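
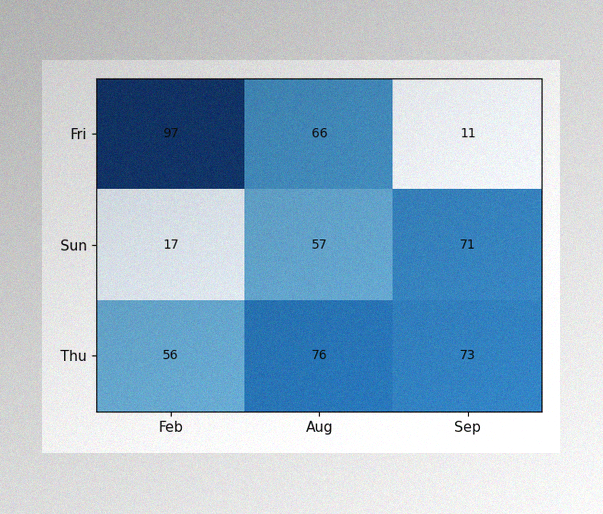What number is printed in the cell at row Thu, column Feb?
56

The image has some photo noise and uneven lighting. The (Thu, Feb) cell reads 56.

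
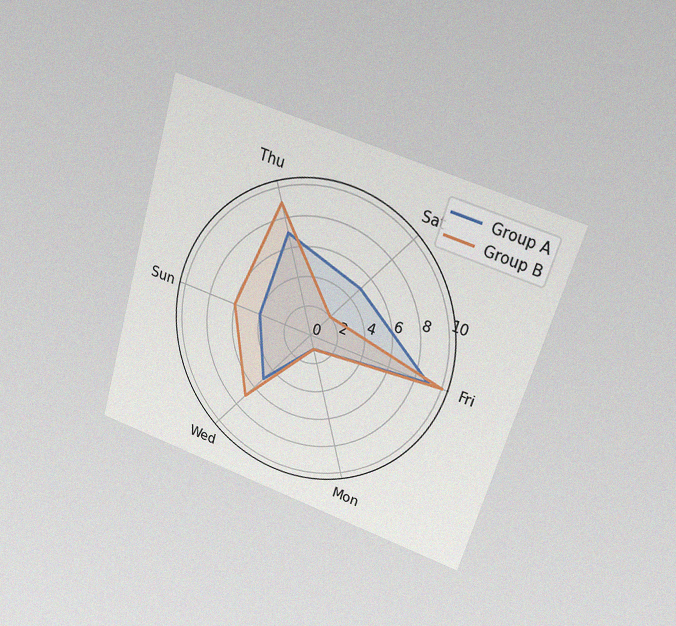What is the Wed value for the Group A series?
The chart is tilted about 17° clockwise and viewed at a slight angle, with some photo noise. On the Wed axis, Group A reaches 5.

5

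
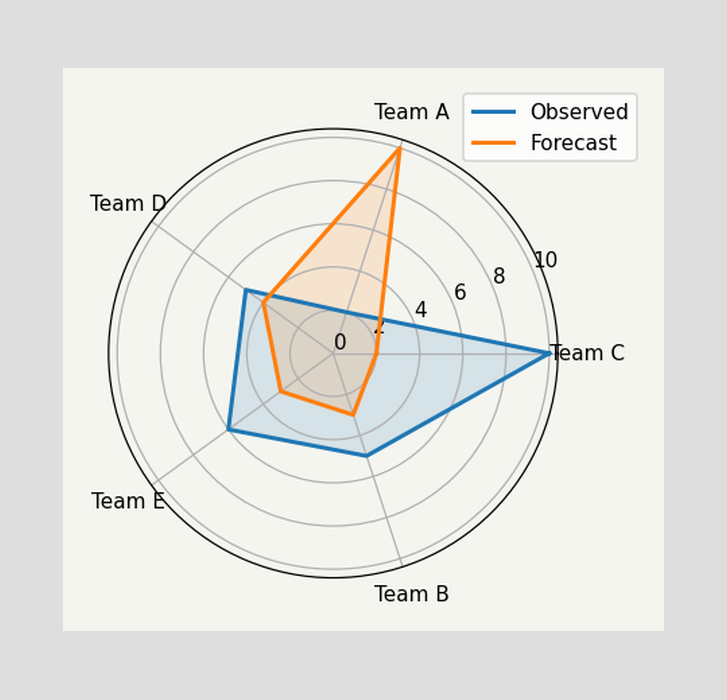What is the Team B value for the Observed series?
On the Team B axis, Observed reaches 5.

5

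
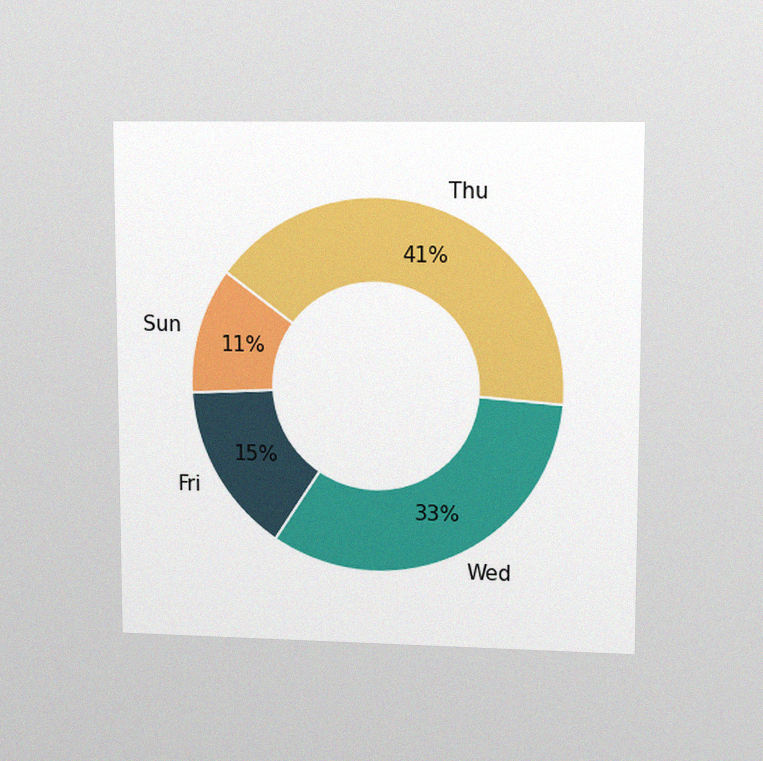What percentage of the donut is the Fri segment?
15%

The chart is viewed at a slight angle, with some photo noise. The Fri segment takes up 15% of the ring.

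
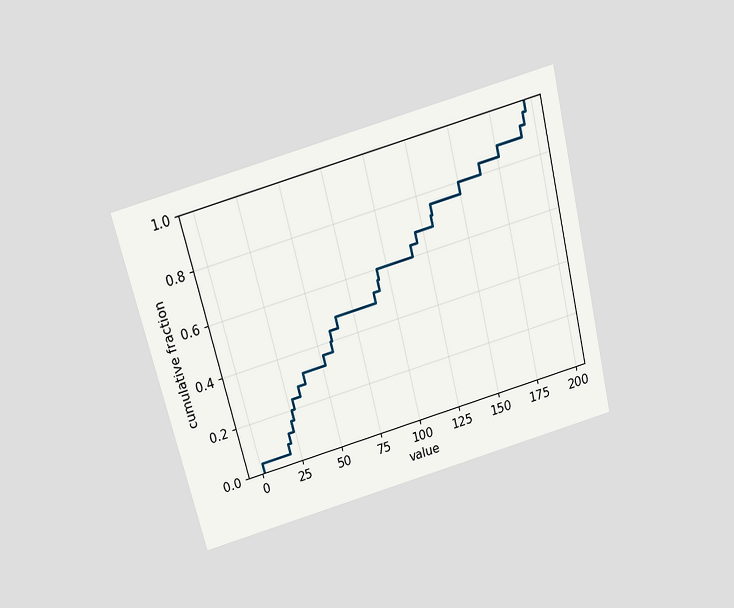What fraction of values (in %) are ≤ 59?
44%

The chart is tilted about 14° counter-clockwise and viewed slightly from above. At x=59 the ECDF step is at 44%.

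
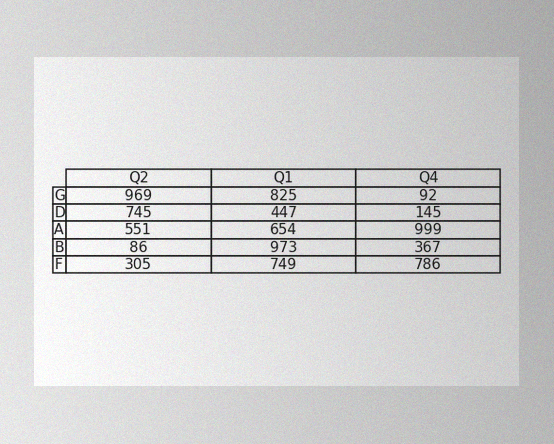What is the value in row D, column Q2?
745

The image has some photo noise and uneven lighting. The (D, Q2) cell reads 745.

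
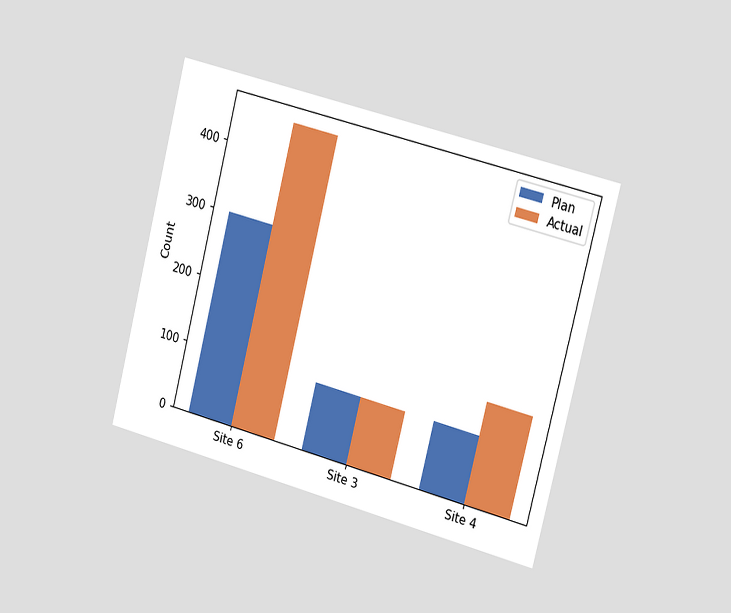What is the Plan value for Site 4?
100

The chart is tilted about 14° clockwise and viewed slightly from the right. The Plan bar at Site 4 reaches 100 on the y-axis.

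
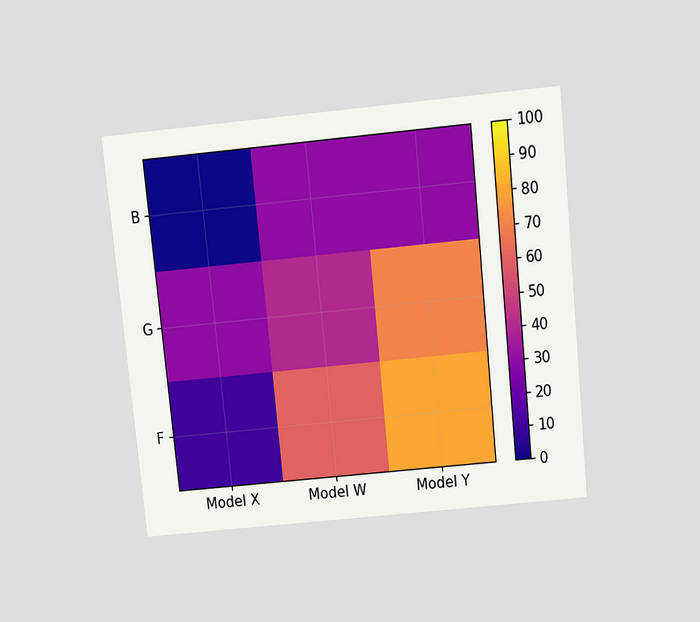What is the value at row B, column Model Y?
30

The chart is tilted about 6° counter-clockwise and viewed slightly from above. Matching cell (B, Model Y) against the colorbar gives 30.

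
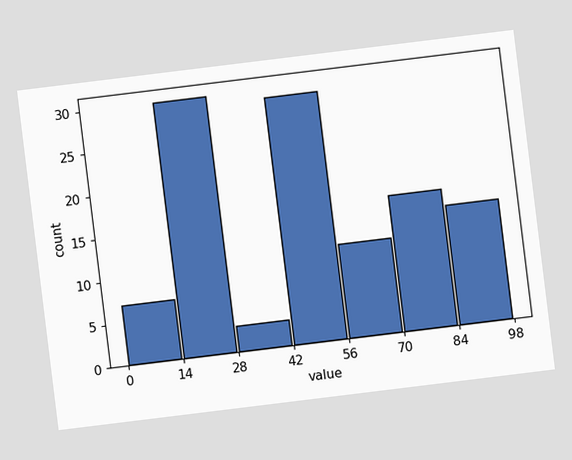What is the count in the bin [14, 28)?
The chart is tilted about 7° counter-clockwise. The [14, 28) bin has height 30.

30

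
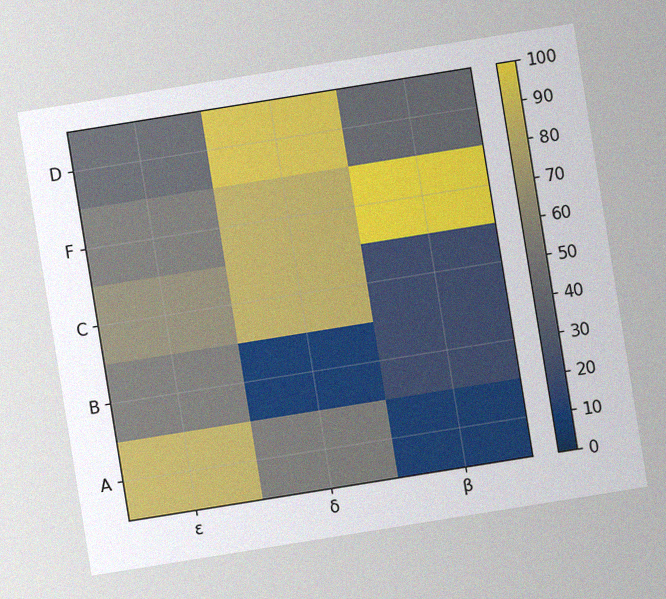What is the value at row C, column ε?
60

The chart is tilted about 9° counter-clockwise, with some photo noise. Matching cell (C, ε) against the colorbar gives 60.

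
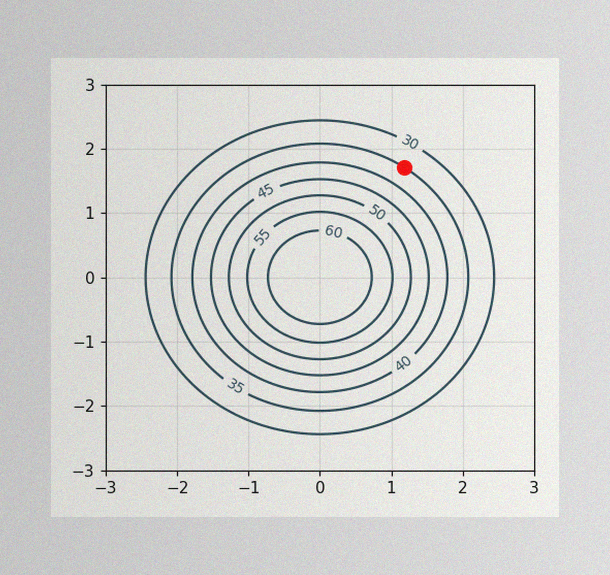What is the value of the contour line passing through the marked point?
The image has some photo noise and uneven lighting. The marked point sits on the contour labelled 35.

35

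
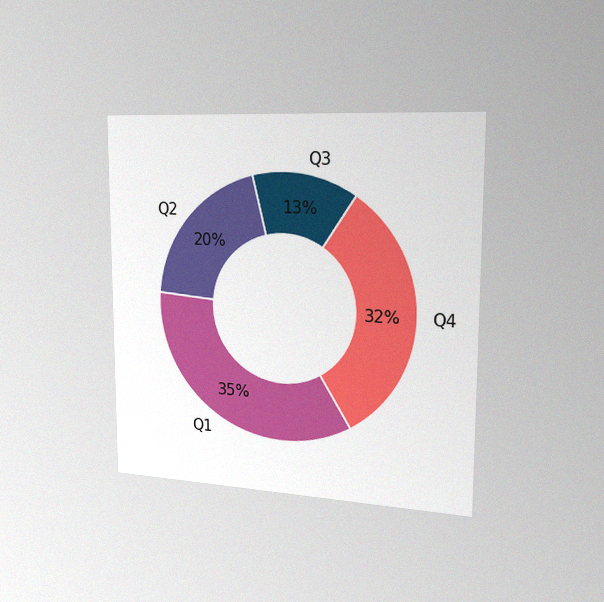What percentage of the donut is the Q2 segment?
The chart is viewed slightly from the right, with some photo noise. The Q2 segment takes up 20% of the ring.

20%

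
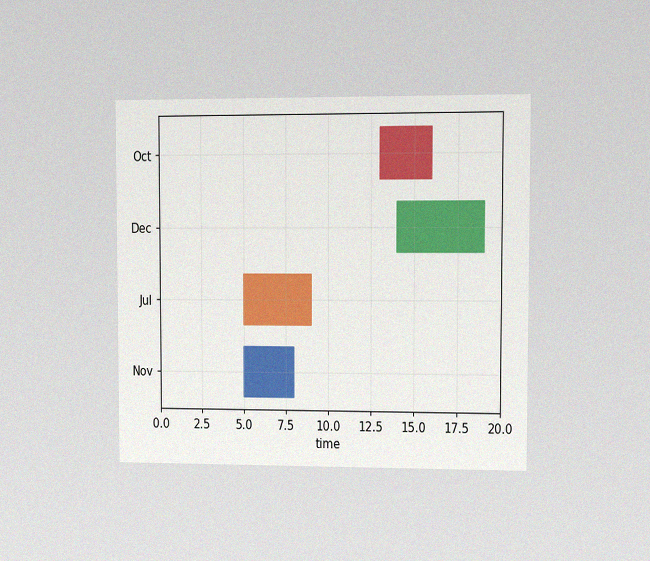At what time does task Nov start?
5

The chart is viewed at a slight angle, with some photo noise. The Nov bar begins at t=5.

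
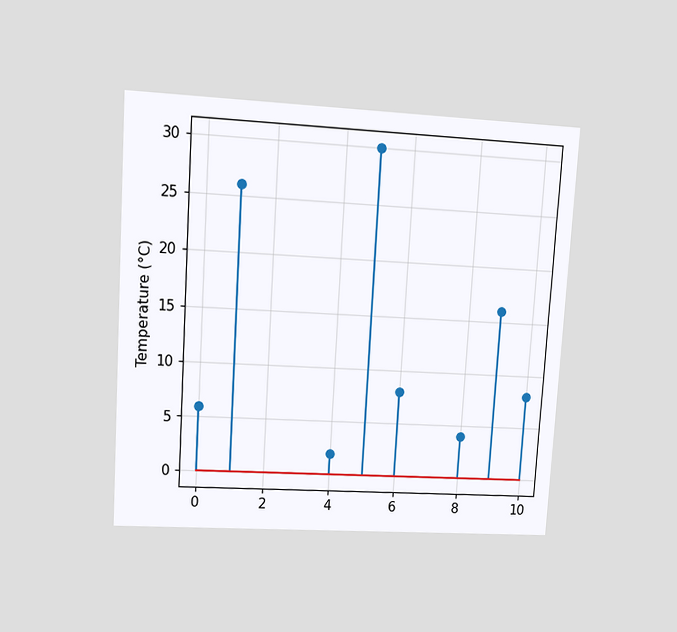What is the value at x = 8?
4°C

The chart is tilted about 3° clockwise and viewed at a slight angle. The stem at x=8 reaches 4°C.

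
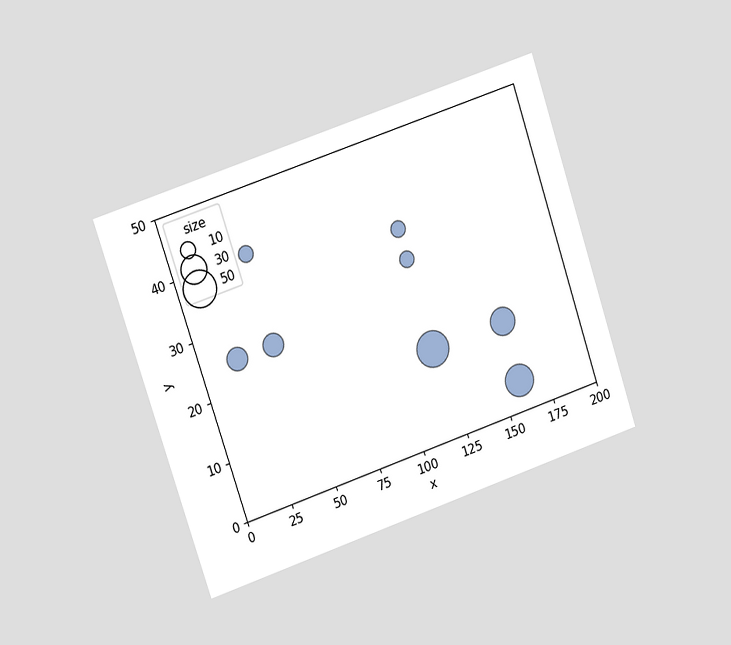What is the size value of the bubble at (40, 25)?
The chart is tilted about 18° counter-clockwise and viewed slightly from the left. Matching the bubble at (40, 25) against the size legend gives 20.

20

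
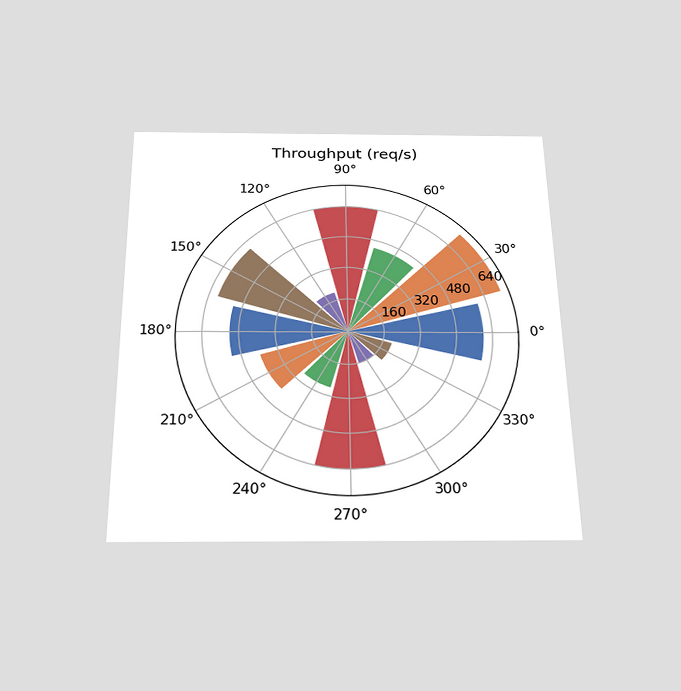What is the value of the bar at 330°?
200req/s

The chart is viewed slightly from below. The bar at 330° reaches 200req/s on the radial axis.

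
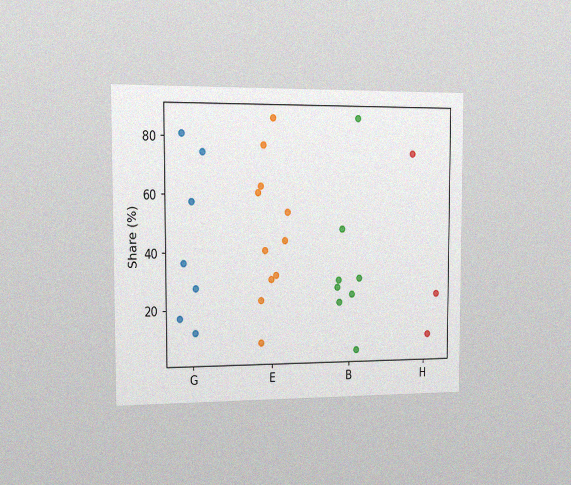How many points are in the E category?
11

The chart is viewed slightly from the left, with some photo noise. Counting the markers in the E column gives 11.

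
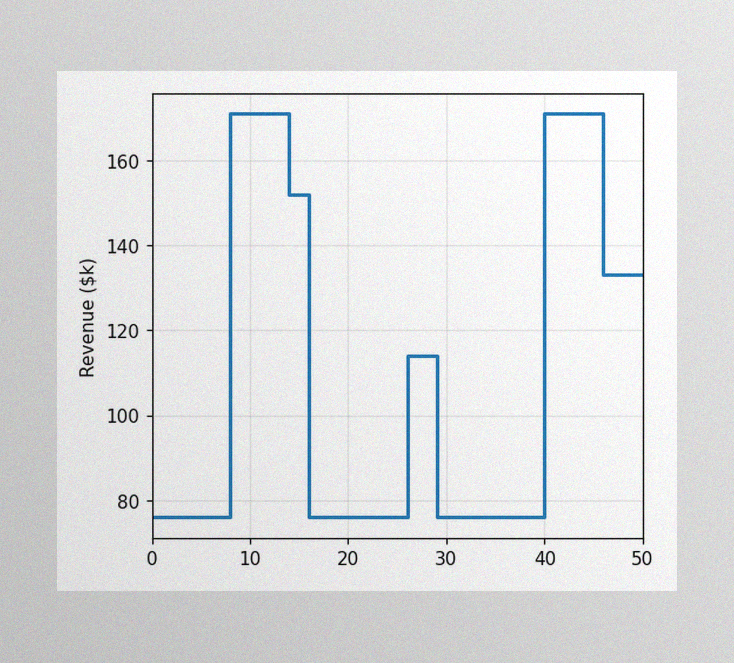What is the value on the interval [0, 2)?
The image has some photo noise and uneven lighting. On [0, 2) the step sits at $76k.

$76k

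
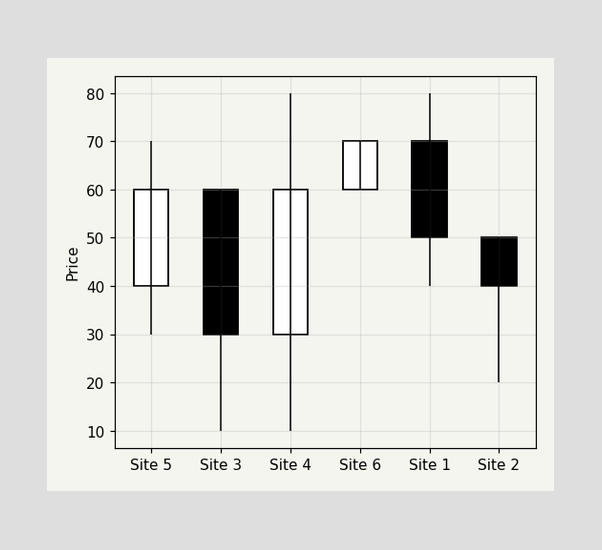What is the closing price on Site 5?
60

The Site 5 candle closes at 60.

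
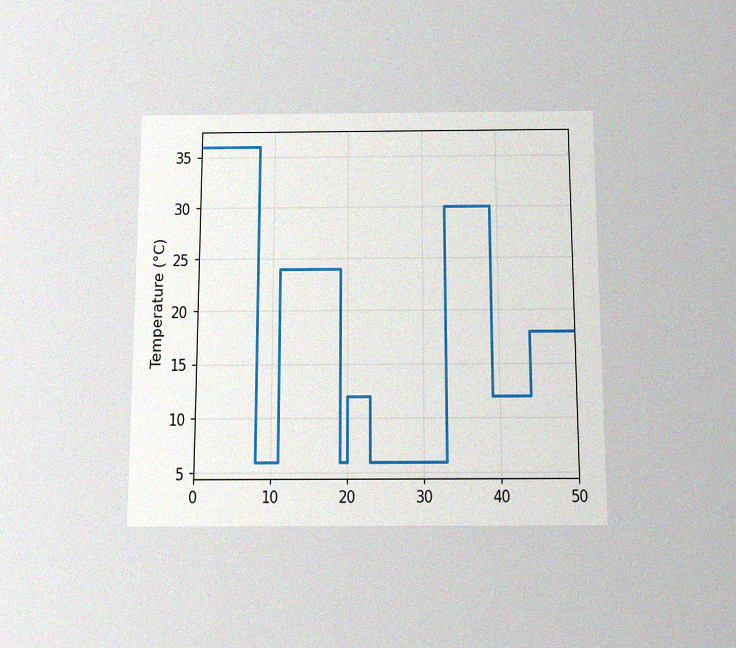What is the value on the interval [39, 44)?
12°C

The chart is viewed slightly from below, with some photo noise. On [39, 44) the step sits at 12°C.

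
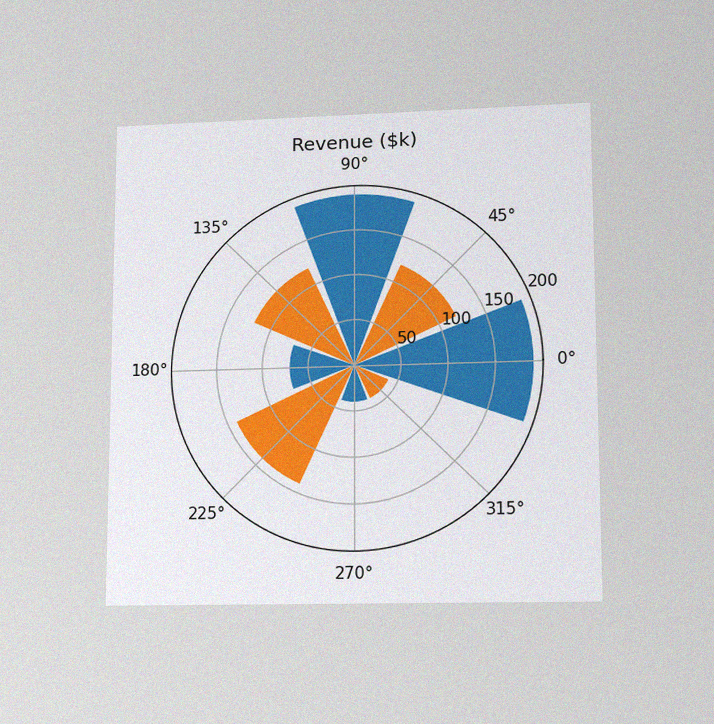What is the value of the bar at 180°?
The chart is viewed at a slight angle, with some photo noise. The bar at 180° reaches $70k on the radial axis.

$70k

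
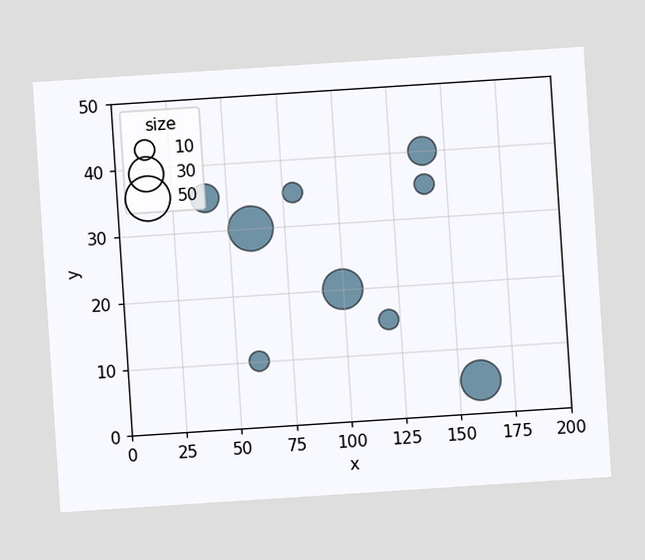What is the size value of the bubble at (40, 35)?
The chart is tilted about 4° counter-clockwise. Matching the bubble at (40, 35) against the size legend gives 20.

20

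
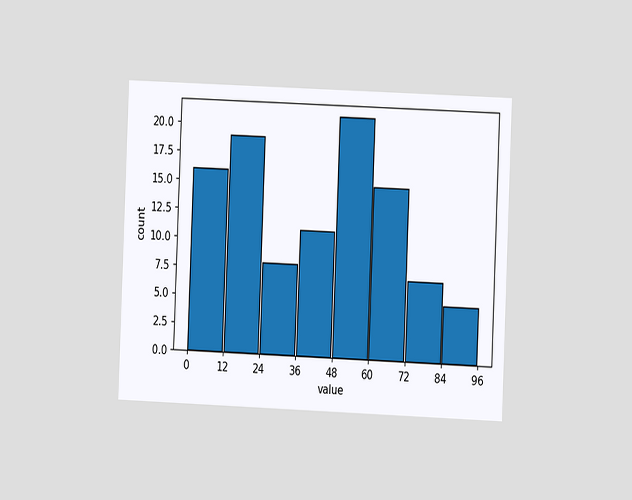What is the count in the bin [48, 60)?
21

The chart is tilted about 2° clockwise and viewed at a slight angle. The [48, 60) bin has height 21.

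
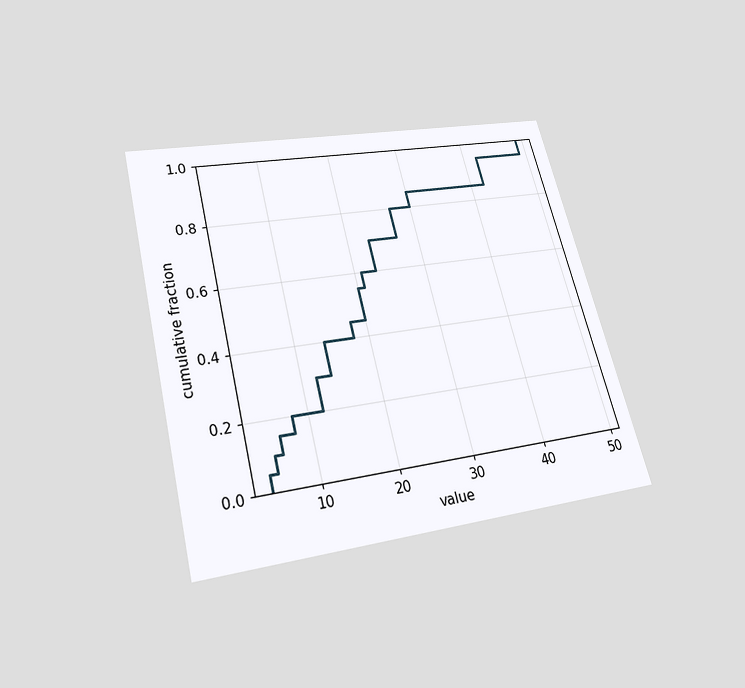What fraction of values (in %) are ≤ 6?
The chart is tilted about 14° counter-clockwise and viewed slightly from below. At x=6 the ECDF step is at 15%.

15%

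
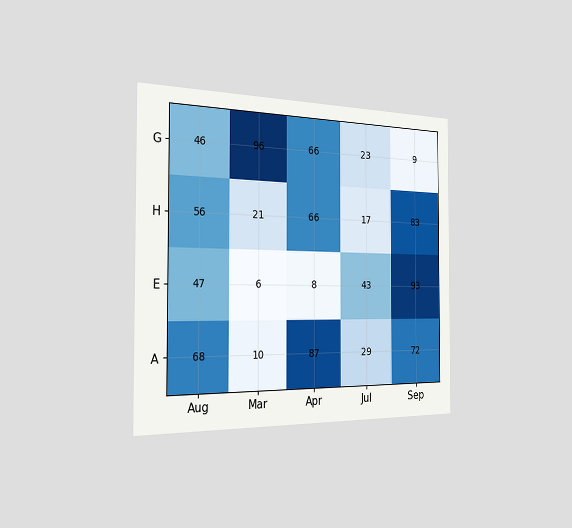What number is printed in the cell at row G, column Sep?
The chart is viewed slightly from the left. The (G, Sep) cell reads 9.

9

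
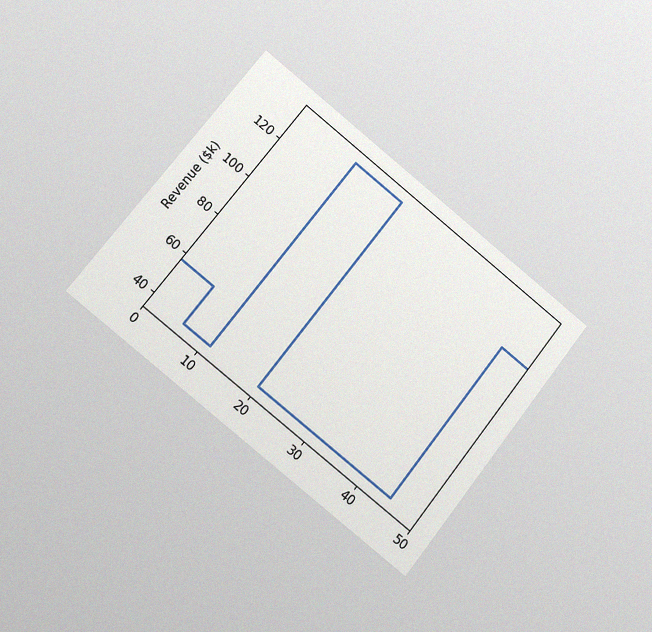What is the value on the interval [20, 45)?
The chart is tilted about 38° clockwise and viewed slightly from the left, with some photo noise. On [20, 45) the step sits at $38k.

$38k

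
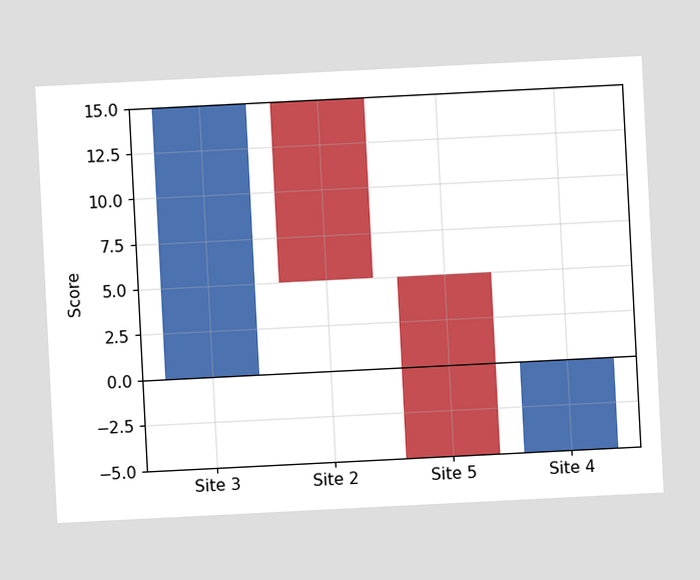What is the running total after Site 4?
0

The chart is tilted about 3° counter-clockwise. After Site 4 the running total reaches 0.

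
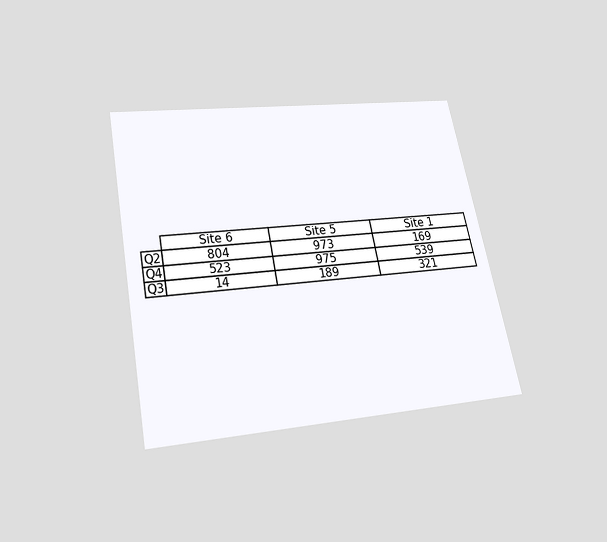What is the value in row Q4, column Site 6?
523

The chart is tilted about 11° counter-clockwise and viewed slightly from below. The (Q4, Site 6) cell reads 523.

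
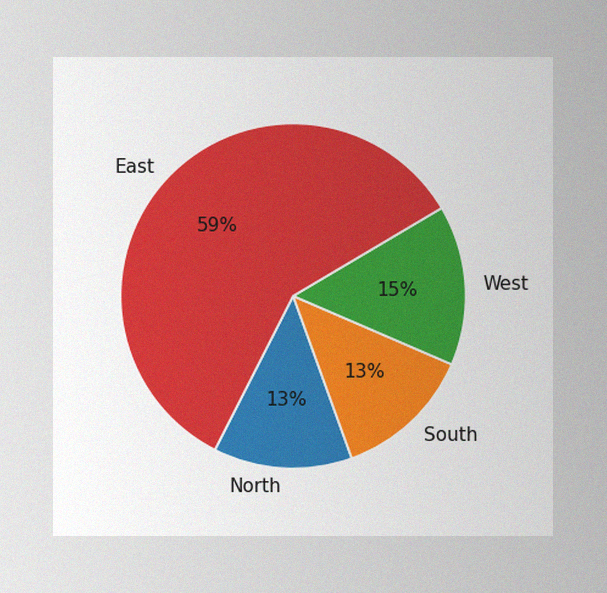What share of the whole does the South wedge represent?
13%

The image has some photo noise and uneven lighting. The South slice takes up 13% of the pie.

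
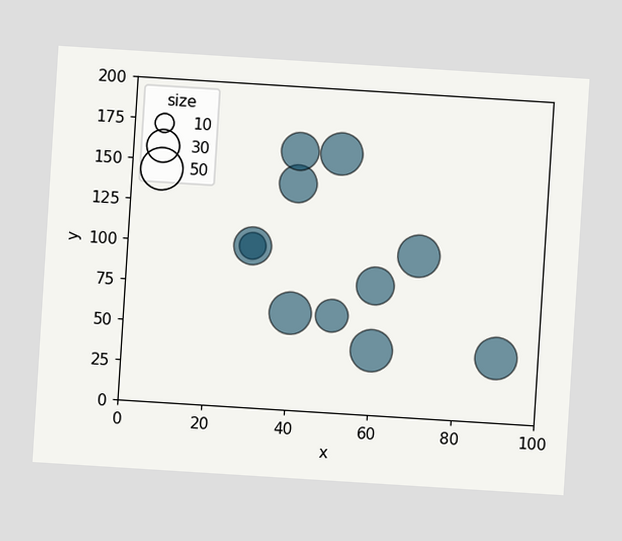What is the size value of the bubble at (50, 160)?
The chart is tilted about 4° clockwise. Matching the bubble at (50, 160) against the size legend gives 50.

50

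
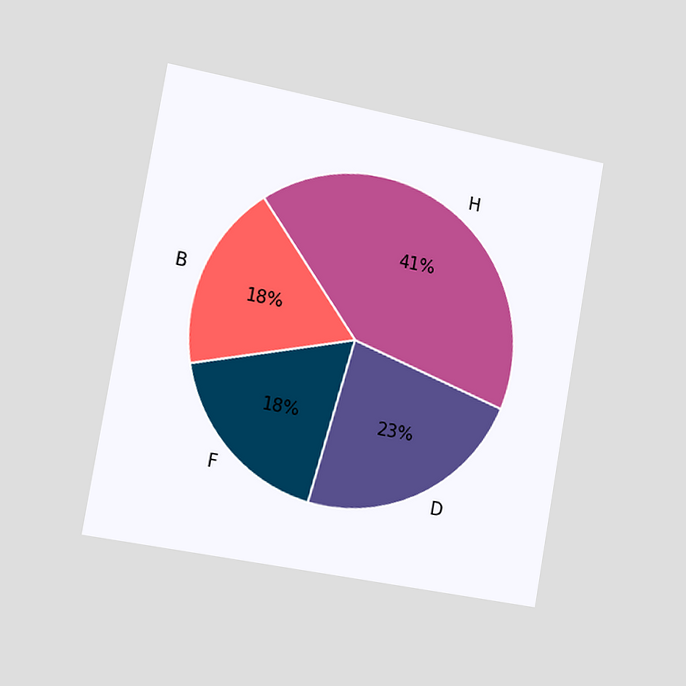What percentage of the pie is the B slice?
18%

The chart is tilted about 10° clockwise and viewed slightly from the left. The B slice takes up 18% of the pie.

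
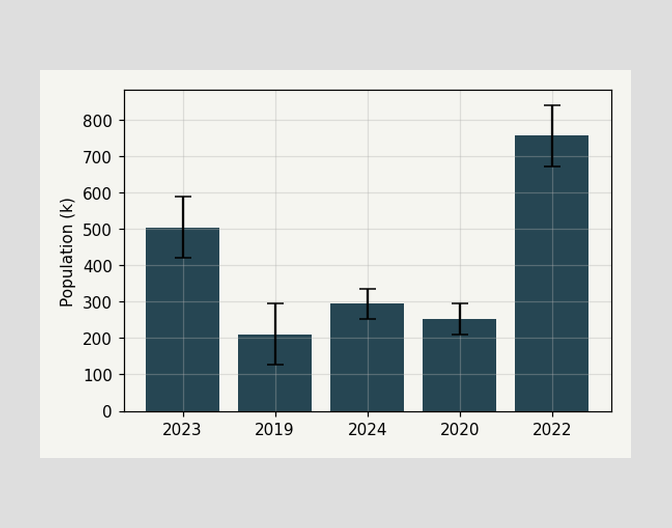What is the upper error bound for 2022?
The 2022 bar's upper whisker reaches 840k.

840k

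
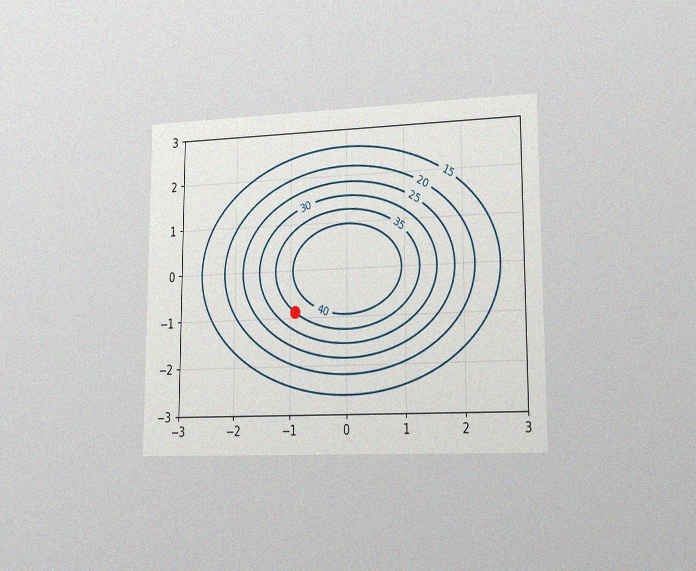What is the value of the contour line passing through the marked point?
35

The chart is viewed slightly from the right, with some photo noise. The marked point sits on the contour labelled 35.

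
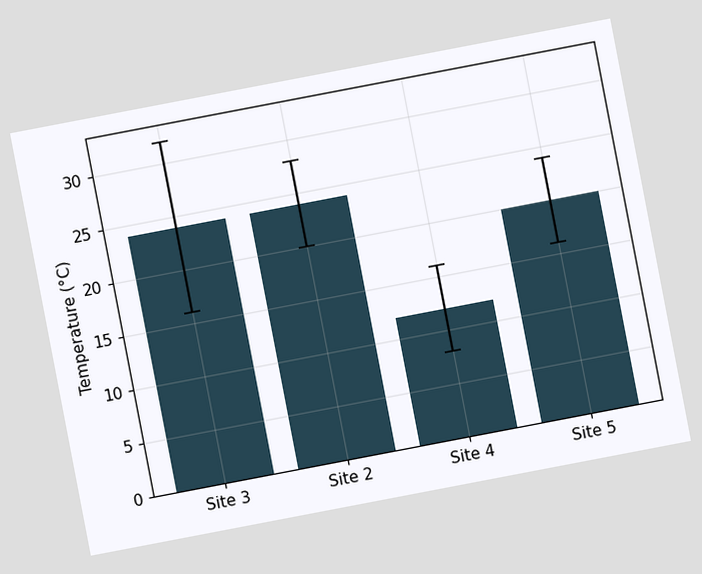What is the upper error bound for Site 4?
The chart is tilted about 11° counter-clockwise. The Site 4 bar's upper whisker reaches 16°C.

16°C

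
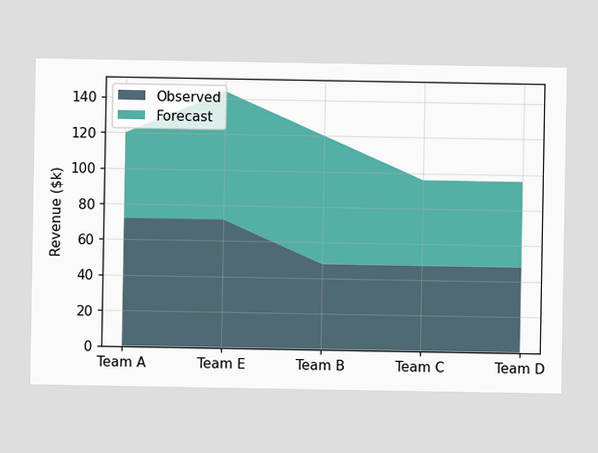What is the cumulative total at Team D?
The stacked total at Team D reaches $96k.

$96k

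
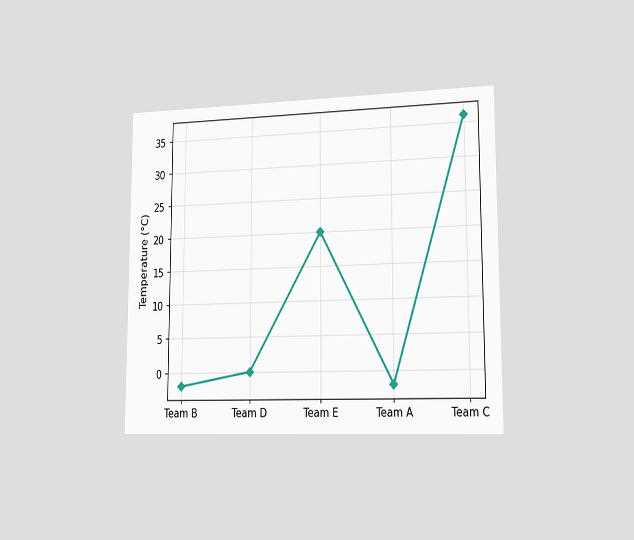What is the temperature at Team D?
0°C

The chart is viewed slightly from the right. At Team D, the line is at 0°C.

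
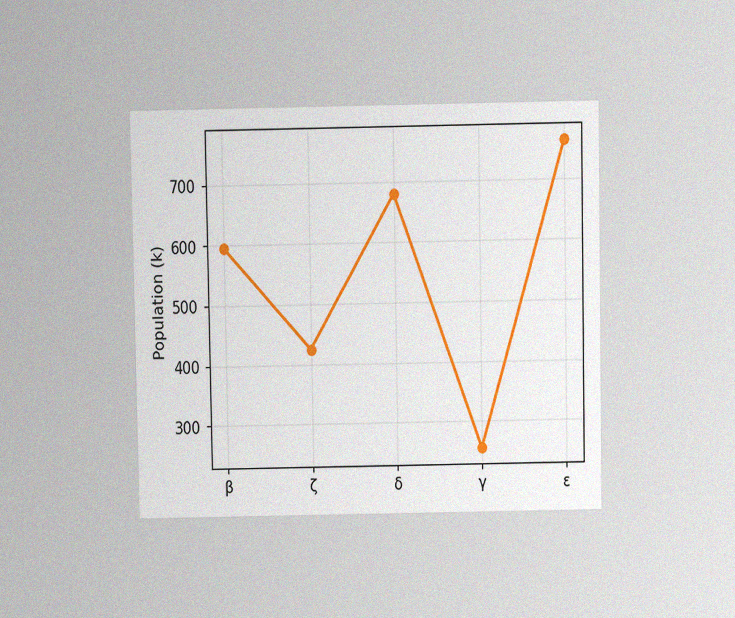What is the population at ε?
The chart is viewed slightly from above, with some photo noise. At ε, the line is at 765k.

765k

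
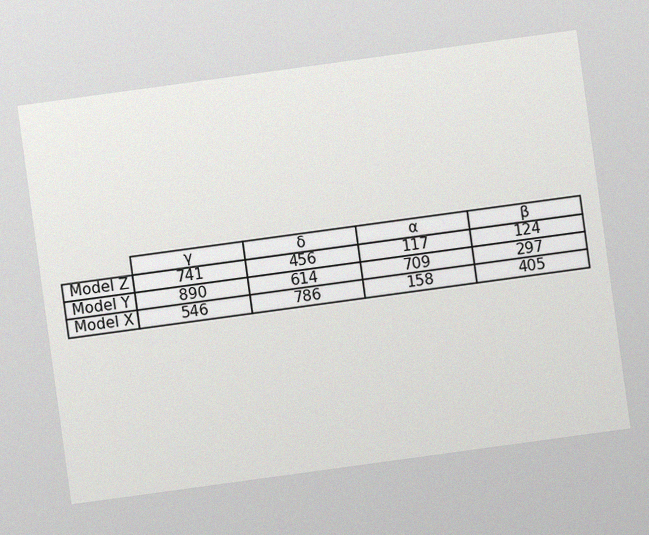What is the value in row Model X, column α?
158

The chart is tilted about 8° counter-clockwise, with some photo noise. The (Model X, α) cell reads 158.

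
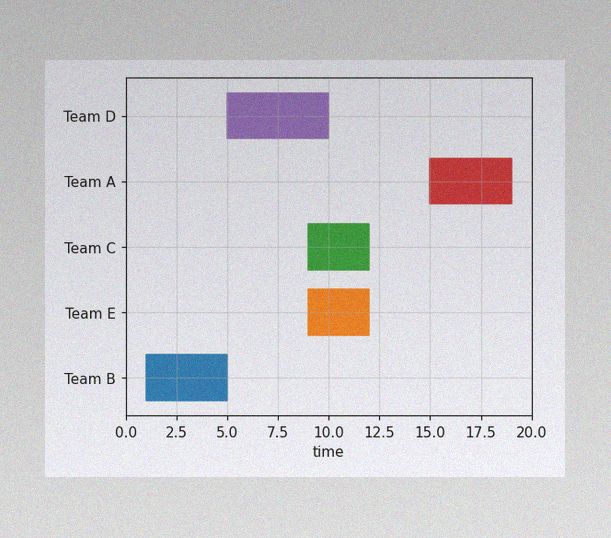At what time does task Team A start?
The image has some photo noise and uneven lighting. The Team A bar begins at t=15.

15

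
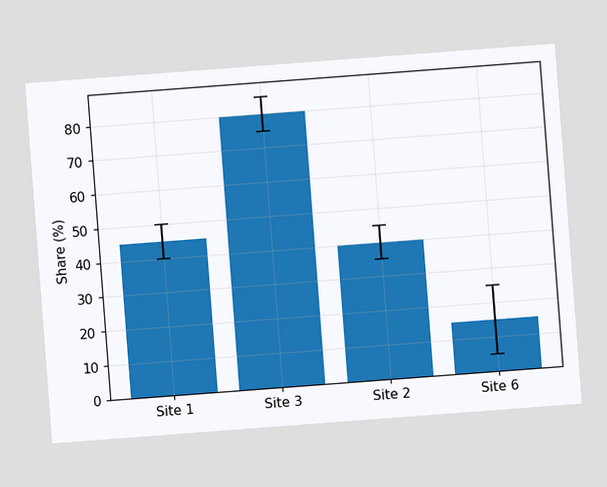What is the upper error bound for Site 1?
The chart is tilted about 4° counter-clockwise. The Site 1 bar's upper whisker reaches 50%.

50%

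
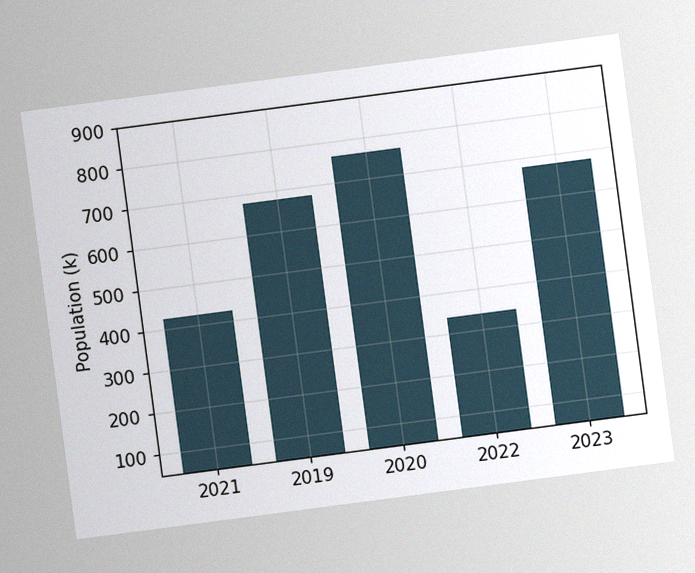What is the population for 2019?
680k

The chart is tilted about 7° counter-clockwise, with some photo noise. Reading along the chart's y-axis, the 2019 bar reaches 680k.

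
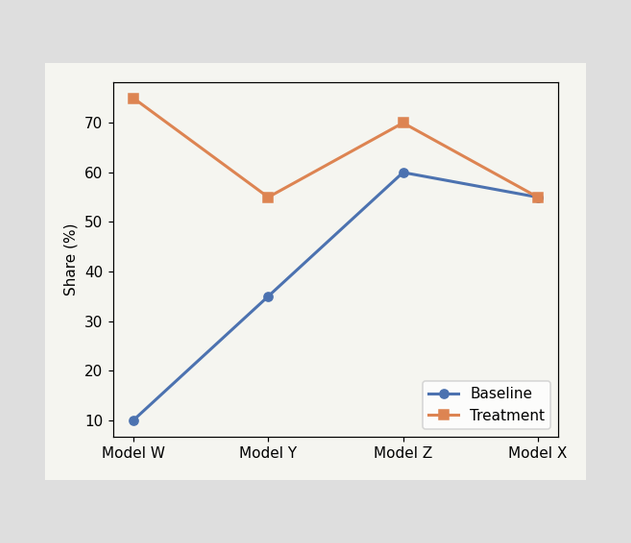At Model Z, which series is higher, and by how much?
Treatment, by 10%

At Model Z, Treatment sits above the other line by 10%.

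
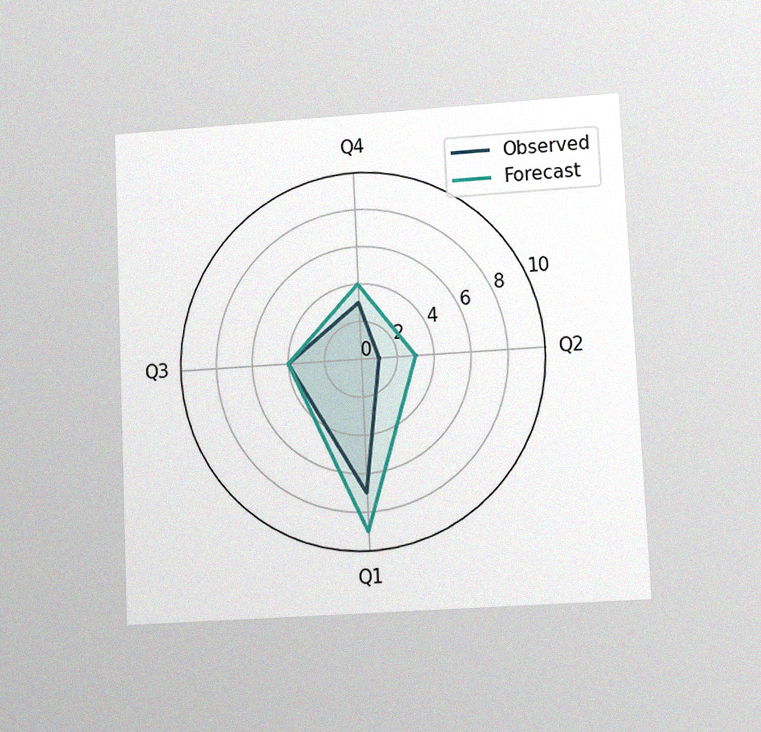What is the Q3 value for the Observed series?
4

The chart is tilted about 3° counter-clockwise and viewed at a slight angle, with some photo noise. On the Q3 axis, Observed reaches 4.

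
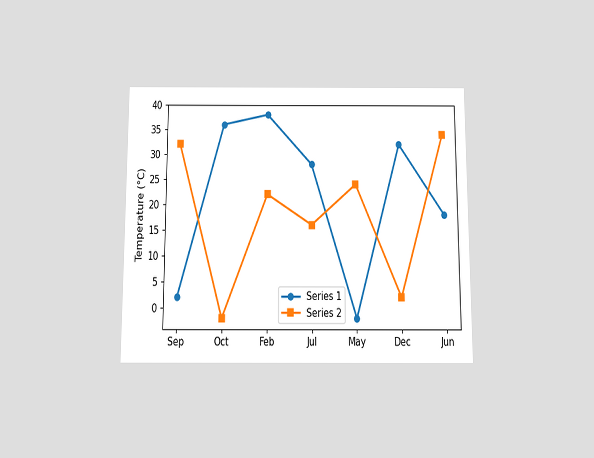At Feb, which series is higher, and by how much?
Series 1, by 16°C

The chart is viewed slightly from below. At Feb, Series 1 sits above the other line by 16°C.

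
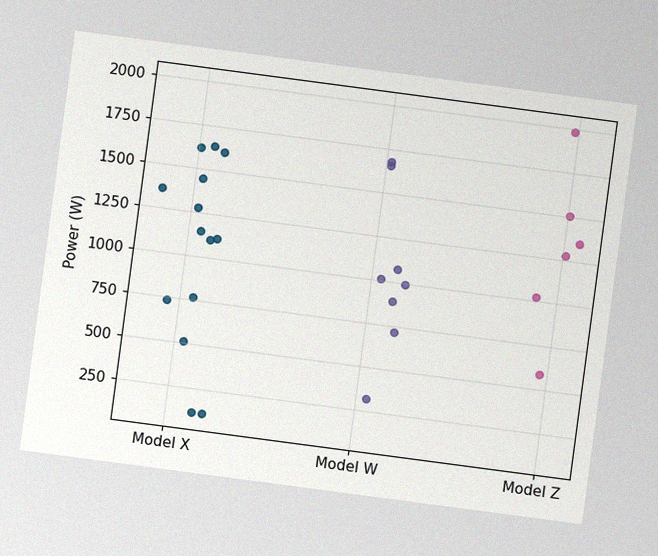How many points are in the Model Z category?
The chart is tilted about 8° clockwise, with some photo noise. Counting the markers in the Model Z column gives 6.

6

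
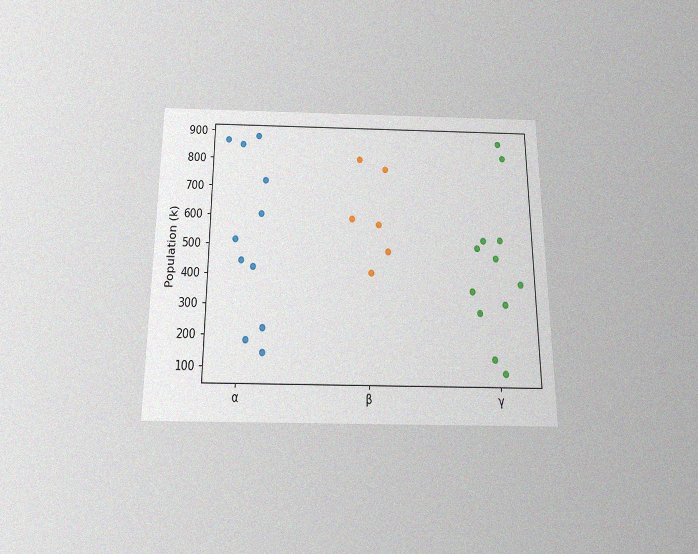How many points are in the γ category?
12

The chart is viewed slightly from below, with some photo noise. Counting the markers in the γ column gives 12.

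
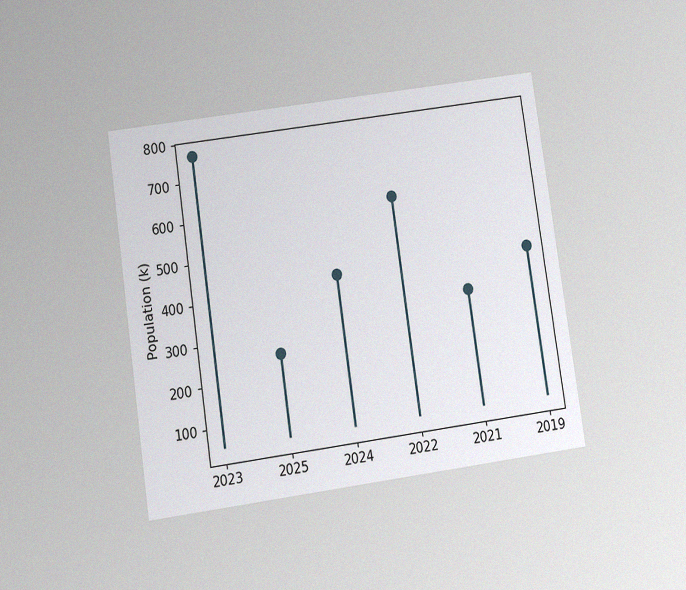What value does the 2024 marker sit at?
425k

The chart is tilted about 8° counter-clockwise and viewed slightly from below, with some photo noise. The 2024 marker sits at 425k.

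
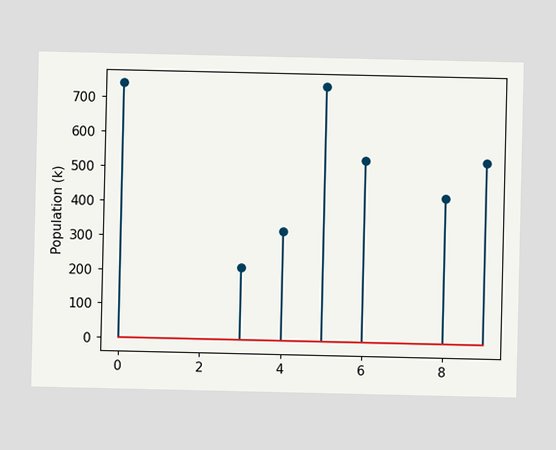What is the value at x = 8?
424k

The stem at x=8 reaches 424k.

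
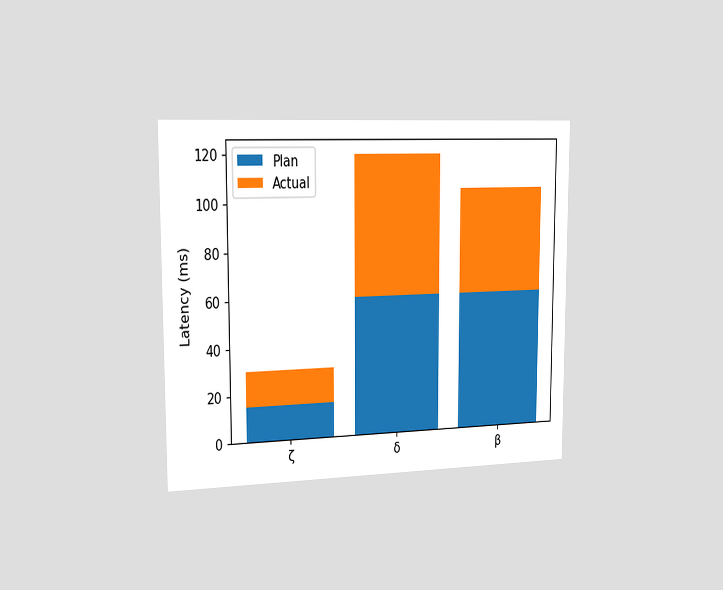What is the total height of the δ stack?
The chart is viewed slightly from the left. The δ stack's top reaches 120ms on the y-axis.

120ms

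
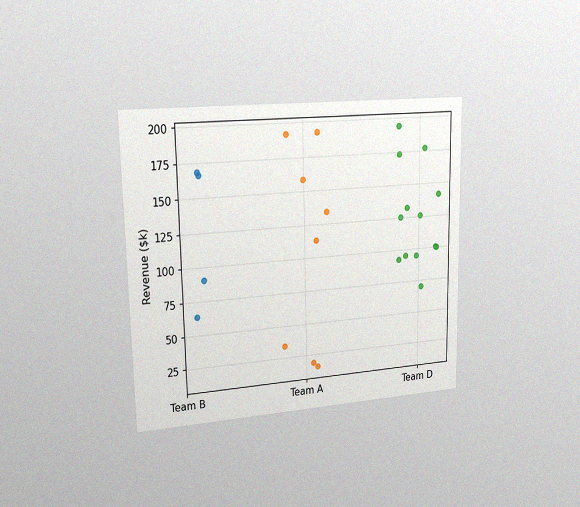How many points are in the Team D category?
13

The chart is viewed slightly from the left, with some photo noise. Counting the markers in the Team D column gives 13.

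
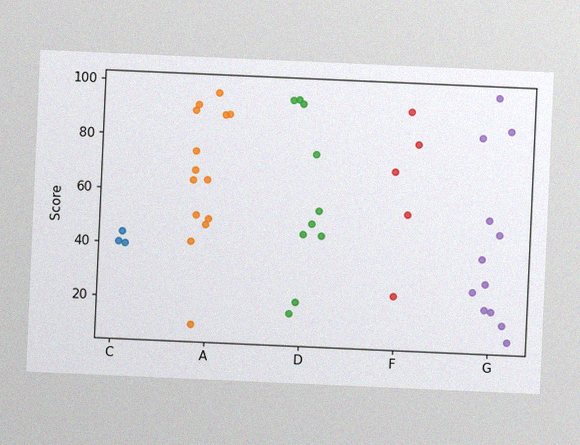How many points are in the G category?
The chart is tilted about 3° clockwise, with some photo noise. Counting the markers in the G column gives 12.

12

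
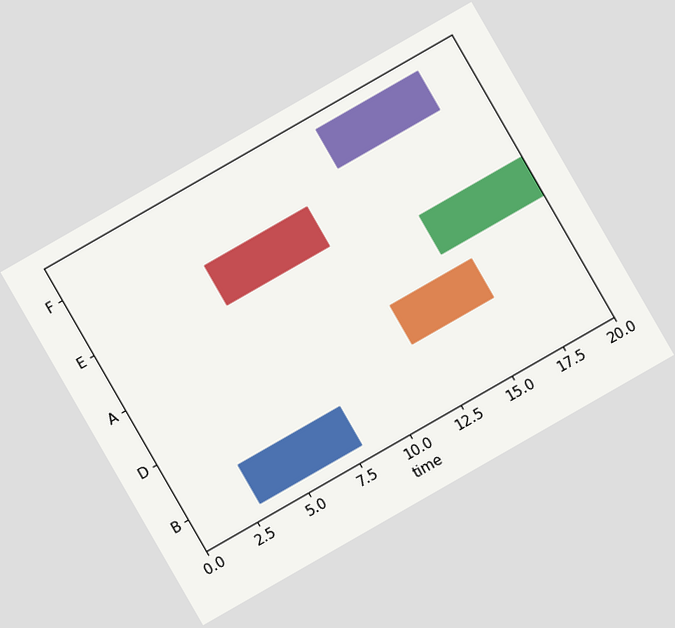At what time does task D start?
12

The chart is tilted about 30° counter-clockwise. The D bar begins at t=12.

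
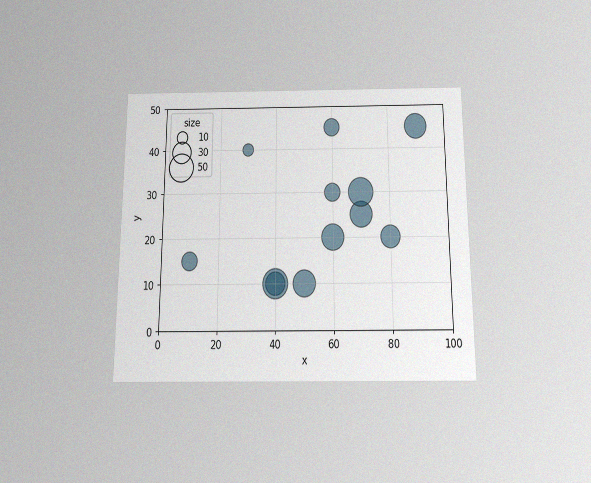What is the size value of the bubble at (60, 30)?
20

The chart is viewed slightly from below, with some photo noise. Matching the bubble at (60, 30) against the size legend gives 20.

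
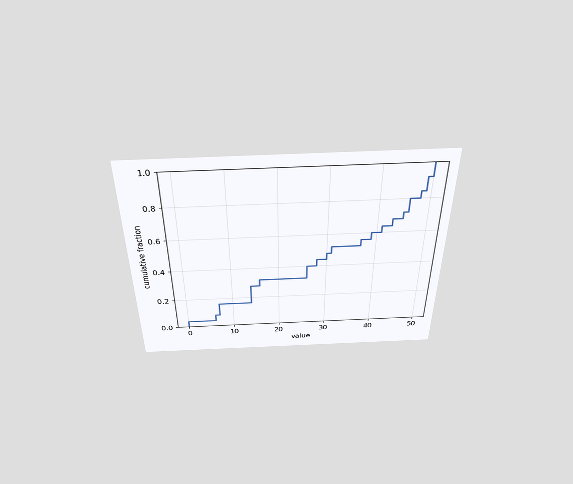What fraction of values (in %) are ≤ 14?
28%

The chart is viewed slightly from above. At x=14 the ECDF step is at 28%.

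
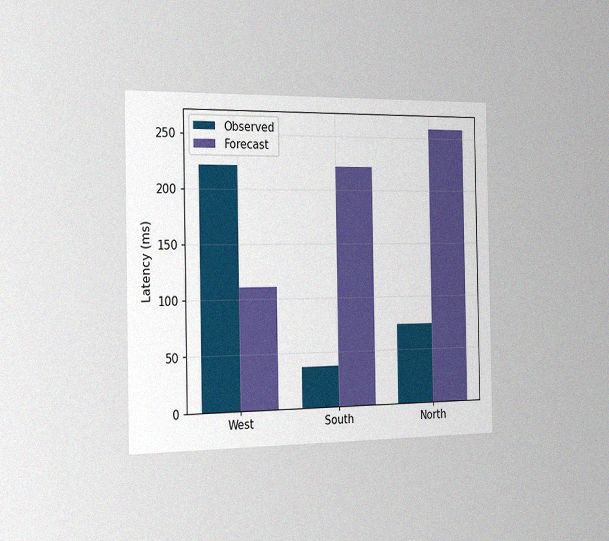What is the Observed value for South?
37ms

The chart is viewed slightly from the left, with some photo noise. The Observed bar at South reaches 37ms on the y-axis.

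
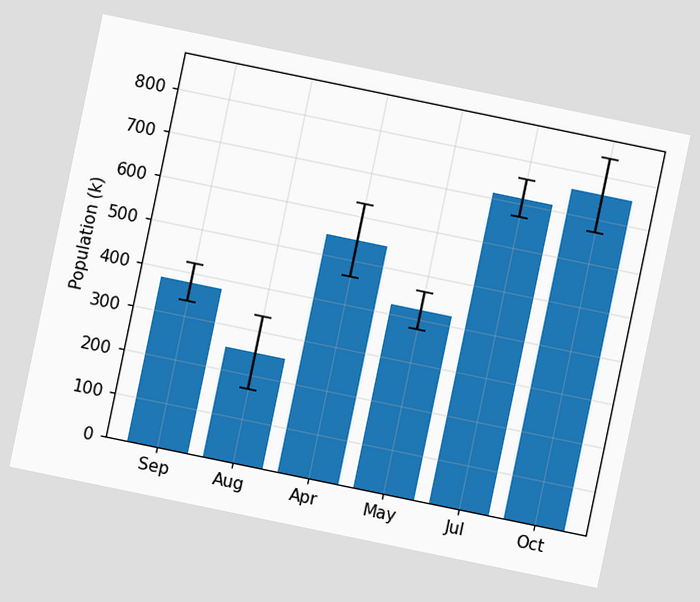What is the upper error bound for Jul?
756k

The chart is tilted about 12° clockwise. The Jul bar's upper whisker reaches 756k.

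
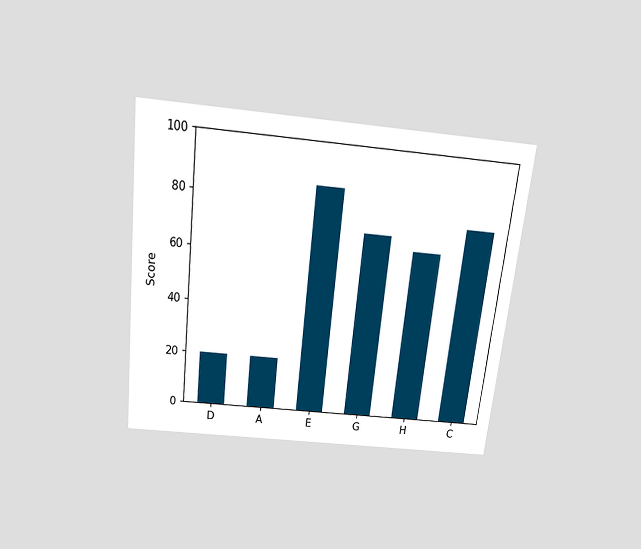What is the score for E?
The chart is tilted about 6° clockwise and viewed slightly from above. Reading along the chart's y-axis, the E bar reaches 85.

85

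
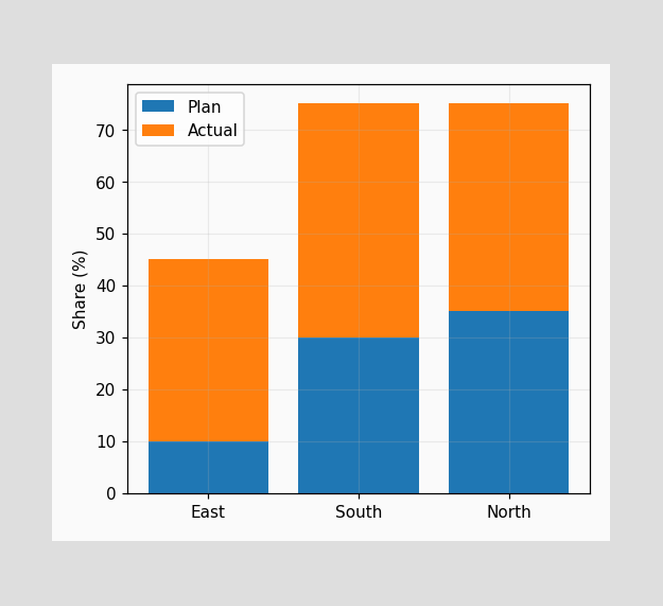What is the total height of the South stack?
The South stack's top reaches 75% on the y-axis.

75%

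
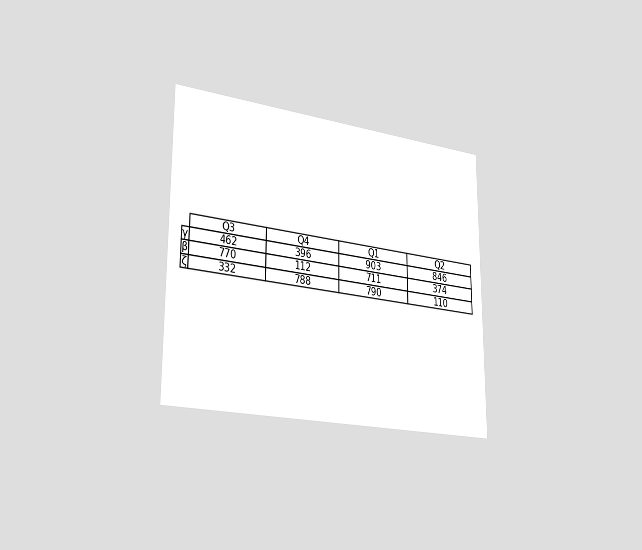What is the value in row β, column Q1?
The chart is viewed slightly from the left. The (β, Q1) cell reads 711.

711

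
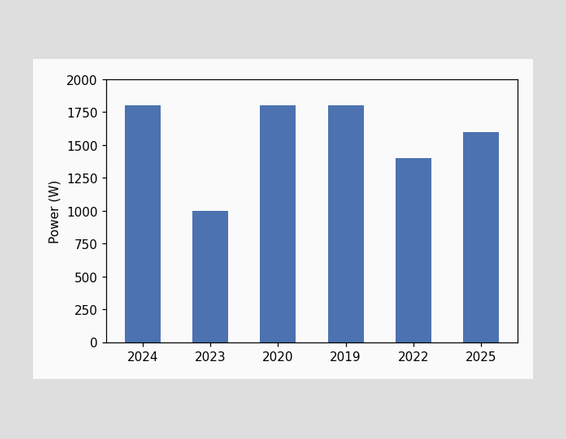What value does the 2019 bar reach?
1800W

Reading along the chart's y-axis, the 2019 bar reaches 1800W.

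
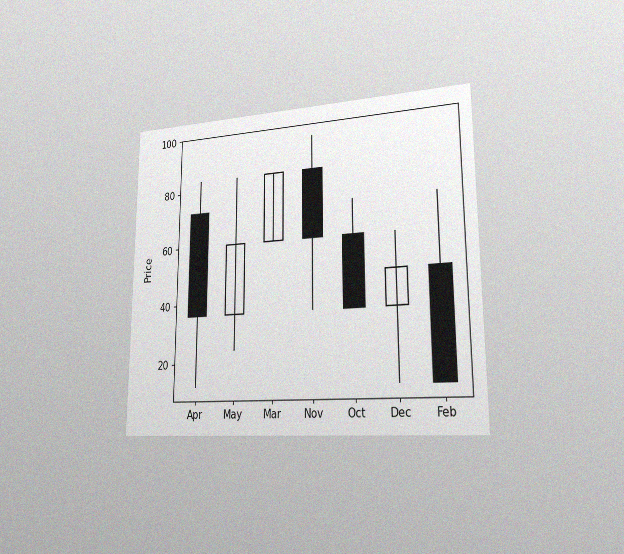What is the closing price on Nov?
60

The chart is viewed slightly from the right, with some photo noise. The Nov candle closes at 60.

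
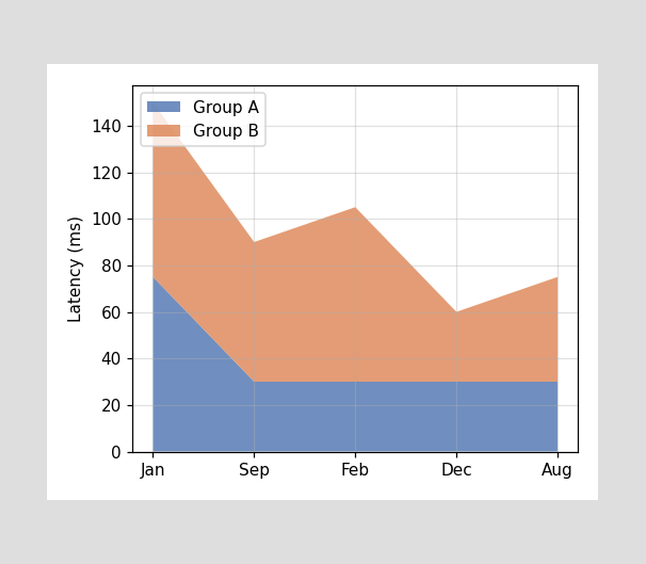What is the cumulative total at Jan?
150ms

The stacked total at Jan reaches 150ms.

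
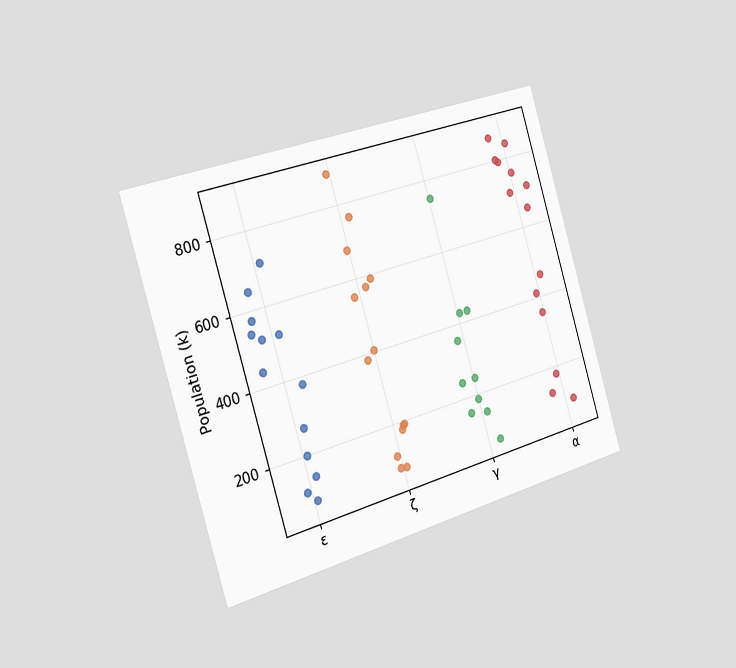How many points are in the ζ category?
14

The chart is tilted about 17° counter-clockwise and viewed slightly from the left. Counting the markers in the ζ column gives 14.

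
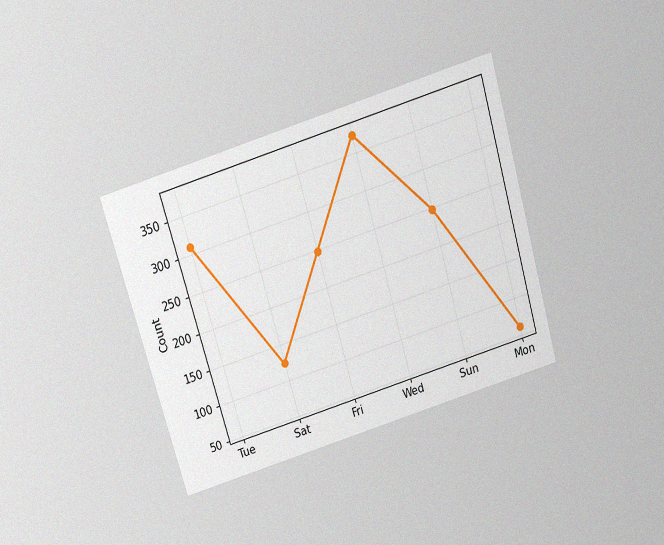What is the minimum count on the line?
62

The chart is tilted about 17° counter-clockwise and viewed slightly from above, with some photo noise. The lowest point is at Mon, and reading across to the y-axis gives 62.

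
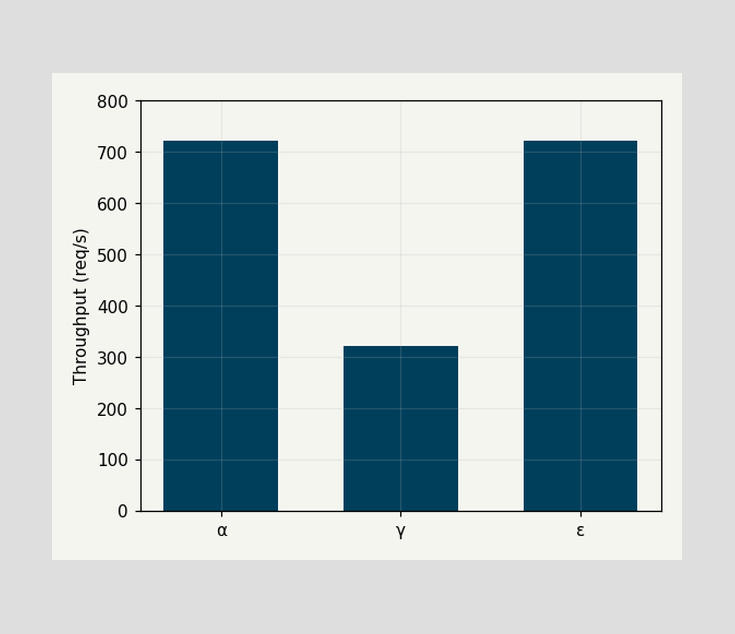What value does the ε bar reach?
720req/s

Reading along the chart's y-axis, the ε bar reaches 720req/s.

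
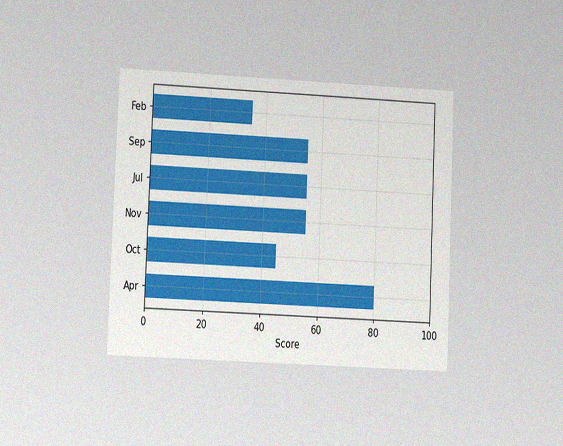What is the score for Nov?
The chart is tilted about 2° clockwise and viewed at a slight angle, with some photo noise. Reading along the chart's x-axis, the Nov bar reaches 55.

55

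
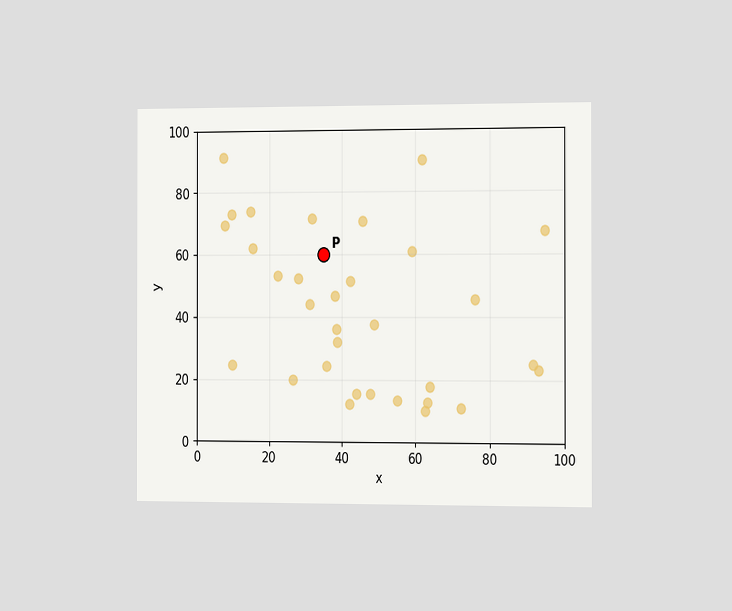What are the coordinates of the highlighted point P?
The chart is viewed slightly from the right. Following the gridlines from P to each axis, P sits at (35, 60).

(35, 60)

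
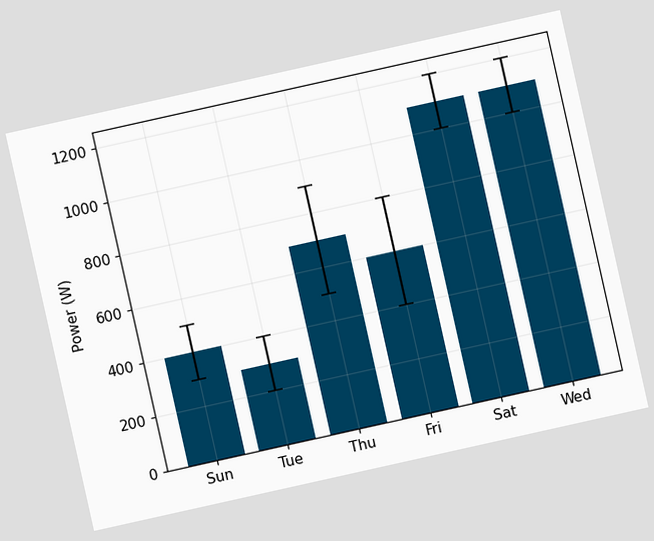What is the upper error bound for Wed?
1200W

The chart is tilted about 13° counter-clockwise. The Wed bar's upper whisker reaches 1200W.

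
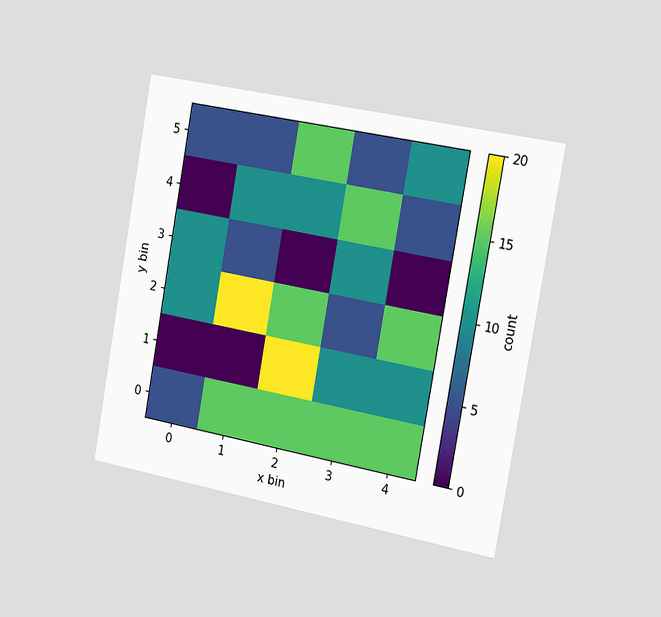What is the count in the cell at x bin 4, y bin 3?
The chart is tilted about 10° clockwise and viewed slightly from the right. Matching the cell (4, 3) against the colorbar gives 0.

0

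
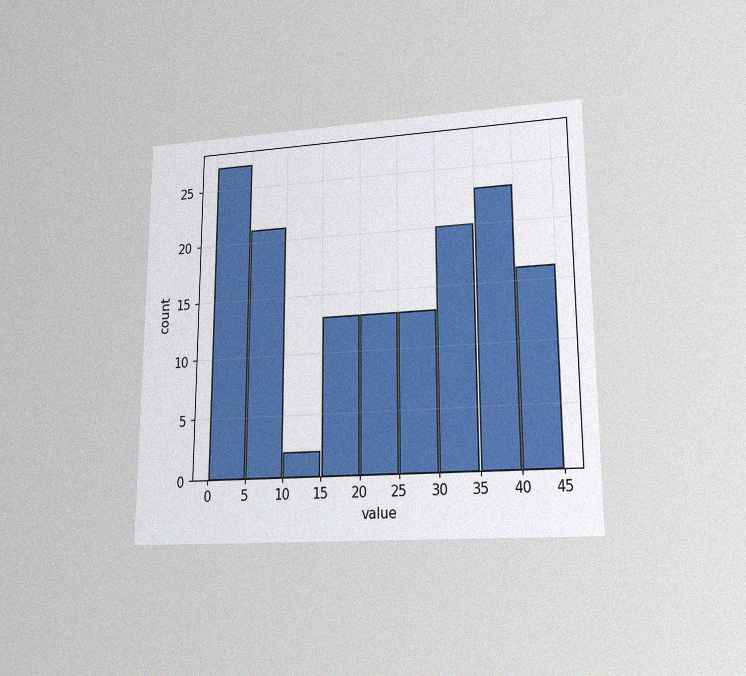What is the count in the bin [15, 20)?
The chart is viewed at a slight angle, with some photo noise. The [15, 20) bin has height 13.

13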